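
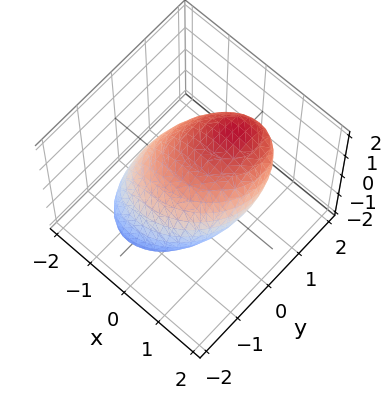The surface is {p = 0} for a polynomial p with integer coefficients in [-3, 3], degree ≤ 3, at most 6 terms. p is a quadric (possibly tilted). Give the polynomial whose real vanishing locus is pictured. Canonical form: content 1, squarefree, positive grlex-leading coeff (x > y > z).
First, degree: a generic line meets the surface in up to 2 points, so deg p = 2.
Next, checking where it meets the axes: among the integer gridlines, it crosses the z-axis at z ∈ {-1, 1}.
Finally, solving for integer coefficients yields p as stated.

2*x^2 - x*y + 2*y^2 - 3*y*z + 3*z^2 - 3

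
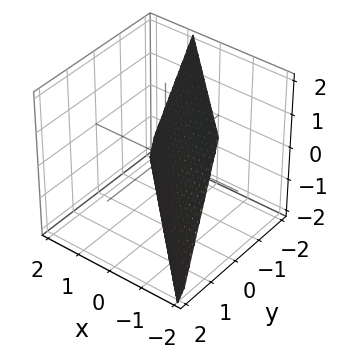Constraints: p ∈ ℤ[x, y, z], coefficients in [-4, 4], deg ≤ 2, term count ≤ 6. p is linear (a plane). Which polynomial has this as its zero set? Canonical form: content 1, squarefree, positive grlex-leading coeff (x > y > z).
3*x + 3*y + z + 2

First, deg p = 1.
Next, from the axis intercepts and sections: it crosses the z-axis at the gridline z = -2.
Finally, assembling these constraints gives the stated polynomial.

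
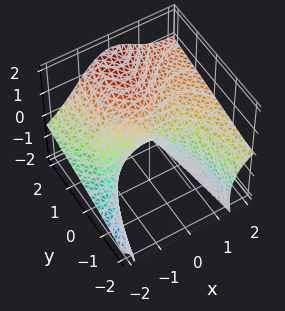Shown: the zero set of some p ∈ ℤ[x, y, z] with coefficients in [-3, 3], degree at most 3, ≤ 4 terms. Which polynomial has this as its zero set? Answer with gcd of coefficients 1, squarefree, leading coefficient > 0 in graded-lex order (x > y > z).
(a) deg p = 3.
(b) Checking where it meets the axes: one z-axis crossing is at z = 0; one y-axis crossing is at y = 0.
(c) Fitting integer coefficients to these (and the overall shape) gives p.

x^3 - 3*x^2*z - 2*z^2 + 3*y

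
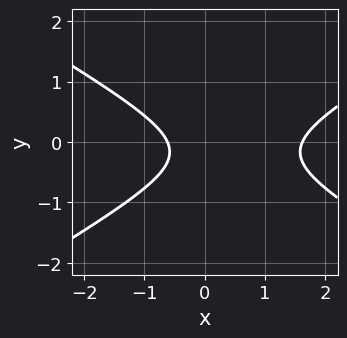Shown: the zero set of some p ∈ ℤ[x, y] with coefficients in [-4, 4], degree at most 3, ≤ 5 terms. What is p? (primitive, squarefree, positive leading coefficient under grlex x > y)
The degree is 2 — no degree-1 curve has this shape.
From the visible intercepts: no y-intercept at any integer in the box.
Solving for integer coefficients yields p as stated.

x^2 - 3*y^2 - x - y - 1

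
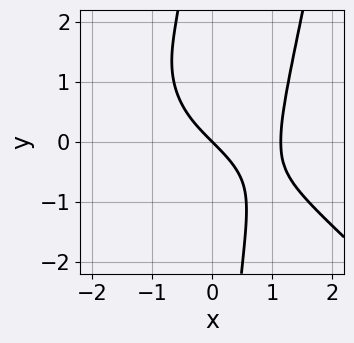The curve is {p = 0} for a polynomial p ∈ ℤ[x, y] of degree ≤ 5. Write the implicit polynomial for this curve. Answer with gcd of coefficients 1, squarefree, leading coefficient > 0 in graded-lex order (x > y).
First, degree: no degree-3 curve has this shape, so deg p = 4.
Then, checking where it meets the axes: it crosses the y-axis at the gridline y = 0; one x-axis crossing is at x = 0.
Finally, together with the visible shape, these determine p as stated.

2*x^4 + 2*x^3*y - 2*x*y^2 - 3*x - 3*y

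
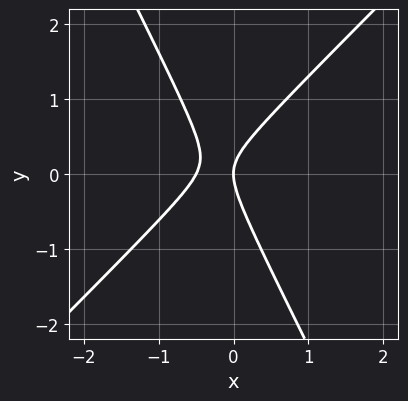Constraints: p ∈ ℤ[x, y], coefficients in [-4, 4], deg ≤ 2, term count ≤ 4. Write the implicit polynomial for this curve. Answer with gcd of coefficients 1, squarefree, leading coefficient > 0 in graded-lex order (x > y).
2*x^2 - x*y - y^2 + x

1. Degree: no degree-1 curve has this shape, so deg p = 2.
2. Checking where it meets the axes: one x-axis crossing is at x = 0; one y-axis crossing is at y = 0.
3. Putting this together gives p.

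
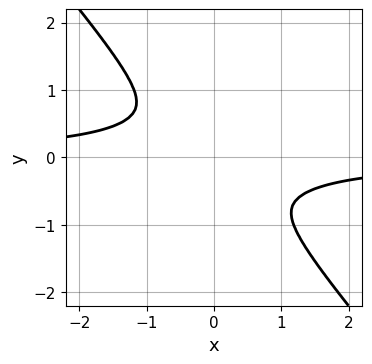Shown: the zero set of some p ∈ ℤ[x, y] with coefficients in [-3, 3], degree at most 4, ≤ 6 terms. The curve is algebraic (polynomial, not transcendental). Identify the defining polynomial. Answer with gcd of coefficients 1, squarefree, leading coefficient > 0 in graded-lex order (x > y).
First, degree: a generic line meets the curve in up to 4 points, so deg p = 4.
Finally, matching integer coefficients to the picture gives p.

3*x^3*y - x*y^3 + y^4 + 2*x^2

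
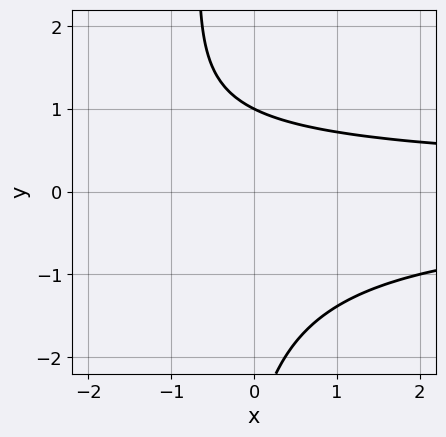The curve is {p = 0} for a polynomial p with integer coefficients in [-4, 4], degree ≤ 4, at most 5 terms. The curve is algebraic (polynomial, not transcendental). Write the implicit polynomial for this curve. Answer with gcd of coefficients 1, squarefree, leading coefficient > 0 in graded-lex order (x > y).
2*x*y^2 + y^2 + 2*y - 3

(a) The degree is 3 — the shape is more complex than any degree-2 curve.
(b) From the visible intercepts: it misses every integer gridline on the x-axis; it meets the y-axis at y = 1 (among the integer gridlines).
(c) Together with the visible shape, these determine p as stated.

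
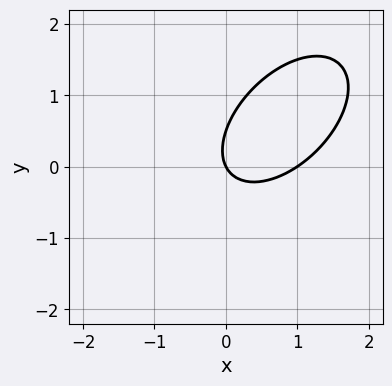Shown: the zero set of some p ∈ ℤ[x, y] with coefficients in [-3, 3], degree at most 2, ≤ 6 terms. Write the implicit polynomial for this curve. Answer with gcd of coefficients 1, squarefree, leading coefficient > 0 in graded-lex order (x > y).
2*x^2 - 2*x*y + 2*y^2 - 2*x - y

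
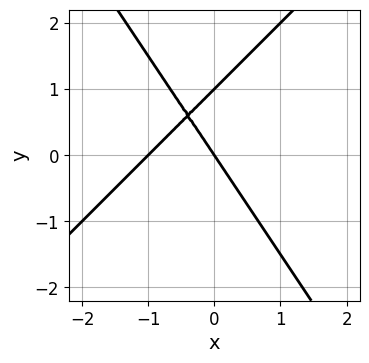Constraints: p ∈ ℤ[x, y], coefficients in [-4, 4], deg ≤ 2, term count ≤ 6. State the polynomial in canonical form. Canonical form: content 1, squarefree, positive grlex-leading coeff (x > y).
3*x^2 - x*y - 2*y^2 + 3*x + 2*y

deg p = 2. The shape is more complex than any degree-1 curve.
Checking where it meets the axes: among the integer gridlines, it crosses the x-axis at x ∈ {-1, 0}; among the integer gridlines, it crosses the y-axis at y ∈ {0, 1}.
Solving for integer coefficients yields p as stated.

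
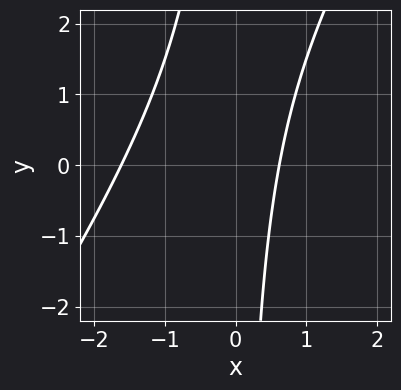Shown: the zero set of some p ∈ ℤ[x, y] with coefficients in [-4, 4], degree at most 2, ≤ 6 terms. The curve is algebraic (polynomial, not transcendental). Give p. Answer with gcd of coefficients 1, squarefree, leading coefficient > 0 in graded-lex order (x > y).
3*x^2 - 2*x*y + 3*x - 3

1. deg p = 2. A generic line meets the curve in up to 2 points.
2. Checking where it meets the axes: the curve avoids every integer y-axis point in the box.
3. Together with the visible shape, these determine p as stated.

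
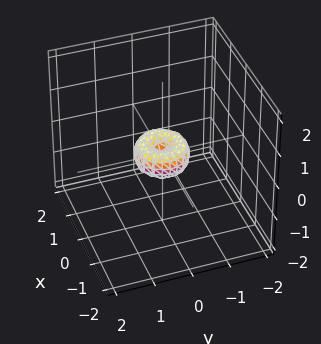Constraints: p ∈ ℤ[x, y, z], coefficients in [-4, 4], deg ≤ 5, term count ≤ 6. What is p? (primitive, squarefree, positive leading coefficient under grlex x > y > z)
(a) deg p = 4. The shape is more complex than any degree-3 surface.
(b) Symmetry: the z-axis is an axis of rotation, so x and y enter only as x² + y².
(c) Reading off the gridlines: it meets the x-axis at x = 0 (among the integer gridlines); one z-axis crossing is at z = 0.
(d) Putting this together gives p.

2*x^4 + 4*x^2*y^2 + 2*y^4 - x^2 - y^2 + z^2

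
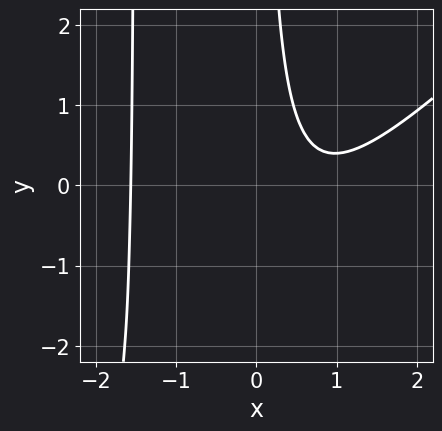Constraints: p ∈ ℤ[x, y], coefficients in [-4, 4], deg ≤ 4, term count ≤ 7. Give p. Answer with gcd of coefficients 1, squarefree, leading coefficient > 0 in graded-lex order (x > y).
1. Degree: the shape is more complex than any degree-2 curve, so deg p = 3.
2. Reading off the gridlines: no y-intercept at any integer in the box.
3. Together with the visible shape, these determine p as stated.

2*x^3 - 2*x^2*y - 3*x*y - 3*x + 3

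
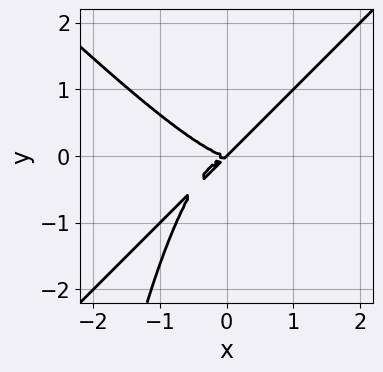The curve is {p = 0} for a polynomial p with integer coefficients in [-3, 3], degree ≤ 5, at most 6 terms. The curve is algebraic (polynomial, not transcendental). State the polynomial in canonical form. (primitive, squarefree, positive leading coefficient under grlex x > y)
x^4 - x^2*y^2 + x*y^2 - y^3

(a) The degree is 4 — the shape is more complex than any degree-3 curve.
(b) Against the integer gridlines: it crosses the y-axis at the gridline y = 0; it crosses the x-axis at the gridline x = 0.
(c) Matching integer coefficients to the picture gives p.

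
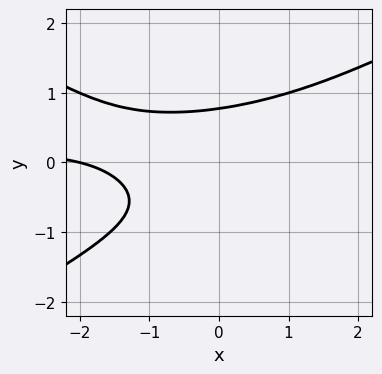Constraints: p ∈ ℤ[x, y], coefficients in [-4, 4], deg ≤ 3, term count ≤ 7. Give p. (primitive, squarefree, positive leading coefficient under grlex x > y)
x^2*y - 3*y^3 - y^2 + x + 2

1. deg p = 3.
2. From the axis intercepts and sections: it crosses the x-axis at the gridline x = -2.
3. Solving for integer coefficients yields p as stated.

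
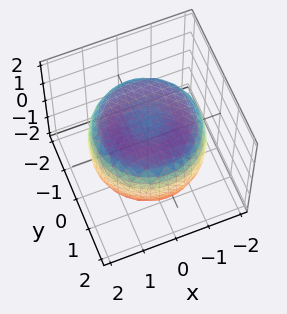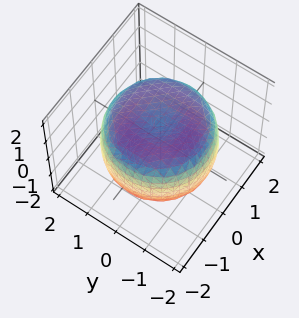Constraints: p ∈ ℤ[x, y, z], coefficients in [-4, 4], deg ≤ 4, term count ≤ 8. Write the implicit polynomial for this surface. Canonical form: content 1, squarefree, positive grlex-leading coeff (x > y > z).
x^4 + 2*x^2*y^2 + y^4 - 2*x^2 - 2*y^2 + 2*z^2 - 2

deg p = 4. A generic line meets the surface in up to 4 points.
Symmetries: every cross-section ⟂ z is a circle, so x, y appear only via x² + y².
Checking where it meets the axes: a circular section at z = -1 has radius between 1 and 2; the z-axis gridline crossings are at z ∈ {-1, 1}.
Together with the visible shape, these determine p as stated.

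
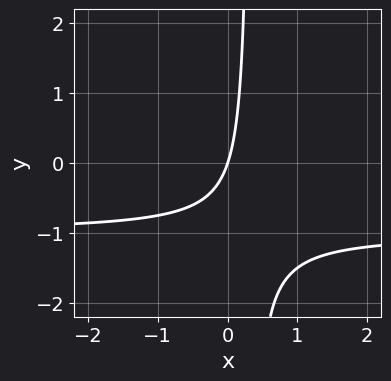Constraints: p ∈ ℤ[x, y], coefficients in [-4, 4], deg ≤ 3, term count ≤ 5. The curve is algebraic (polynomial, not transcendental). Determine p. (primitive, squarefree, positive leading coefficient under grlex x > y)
deg p = 2. No degree-1 curve has this shape.
Observable constraints: one y-axis crossing is at y = 0; it crosses the x-axis at the gridline x = 0.
Putting this together gives p.

3*x*y + 3*x - y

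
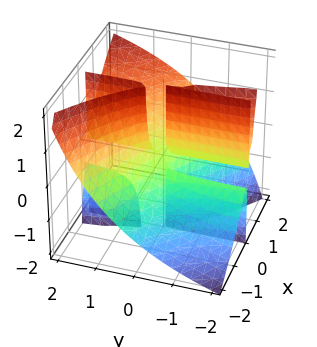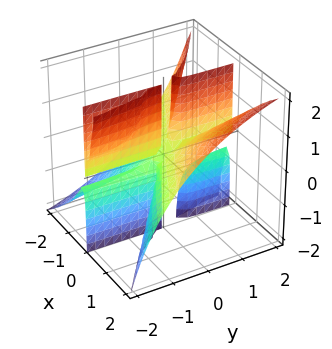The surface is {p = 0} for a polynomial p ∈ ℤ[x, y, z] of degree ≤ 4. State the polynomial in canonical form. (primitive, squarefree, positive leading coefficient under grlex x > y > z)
x^3 + 2*x^2*y - 2*x^2*z - x*y*z

I count 3 distinct pieces.
deg p = 3.
Observable constraints: the visible z-axis segment lies entirely on the surface; it meets the x-axis at x = 0 (among the integer gridlines); the visible y-axis segment lies entirely on the surface.
Fitting integer coefficients to these (and the overall shape) gives p.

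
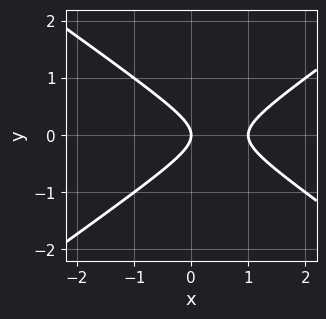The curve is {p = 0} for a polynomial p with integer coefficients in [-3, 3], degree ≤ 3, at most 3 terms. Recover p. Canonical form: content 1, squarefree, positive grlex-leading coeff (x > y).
deg p = 2. A generic line meets the curve in up to 2 points.
Symmetries: the y ↦ −y reflection is a symmetry, so y appears only in even powers.
Checking where it meets the axes: it crosses the y-axis at the gridline y = 0; among the integer gridlines, it crosses the x-axis at x ∈ {0, 1}.
These observations pin down the coefficients.

x^2 - 2*y^2 - x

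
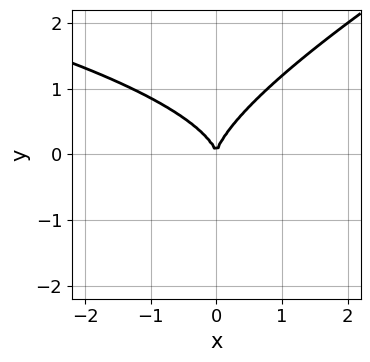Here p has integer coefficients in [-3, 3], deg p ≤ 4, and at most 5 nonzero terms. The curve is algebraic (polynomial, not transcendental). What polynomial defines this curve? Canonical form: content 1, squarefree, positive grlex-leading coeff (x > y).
x*y^2 - 2*y^3 + 2*x^2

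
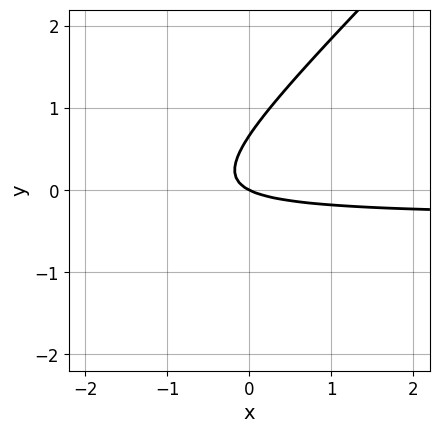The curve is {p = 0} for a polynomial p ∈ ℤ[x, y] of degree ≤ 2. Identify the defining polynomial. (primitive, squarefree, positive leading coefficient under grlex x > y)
3*x*y - 3*y^2 + x + 2*y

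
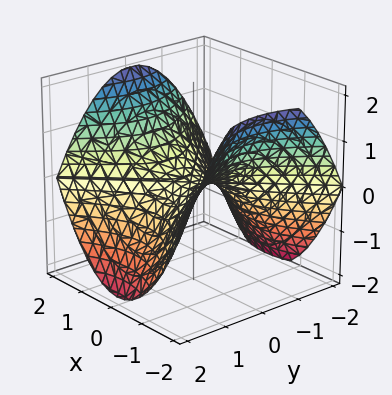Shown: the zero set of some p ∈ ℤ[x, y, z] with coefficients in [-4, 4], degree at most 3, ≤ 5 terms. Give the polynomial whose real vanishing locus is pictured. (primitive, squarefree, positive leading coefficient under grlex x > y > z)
First, the degree is 2 — a saddle surface; a quadric.
Next, symmetries: the x ↦ −x reflection is a symmetry, so x appears only in even powers; it's symmetric under y → −y, forcing even powers of y.
Next, from the axis intercepts and sections: one y-axis crossing is at y = 0; it meets the x-axis at x = 0 (among the integer gridlines); one z-axis crossing is at z = 0.
Finally, solving for integer coefficients yields p as stated.

x^2 - y^2 - 2*z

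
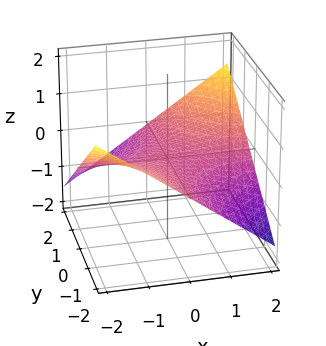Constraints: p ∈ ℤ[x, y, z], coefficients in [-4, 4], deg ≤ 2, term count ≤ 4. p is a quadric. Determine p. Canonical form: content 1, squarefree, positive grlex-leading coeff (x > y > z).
(a) The degree is 2 — a saddle surface; a quadric.
(b) Observable constraints: every point of the y-axis in the box is on the surface; the visible x-axis segment lies entirely on the surface; it meets the z-axis at z = 0 (among the integer gridlines).
(c) The integer polynomial consistent with all of this is the stated p.

x*y - 3*z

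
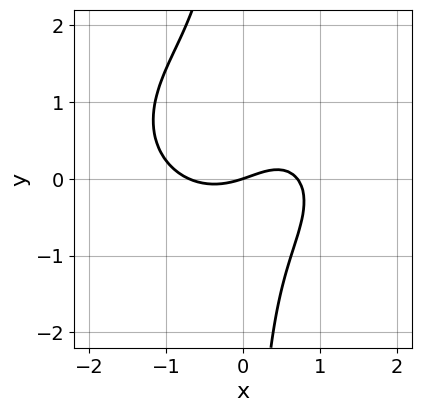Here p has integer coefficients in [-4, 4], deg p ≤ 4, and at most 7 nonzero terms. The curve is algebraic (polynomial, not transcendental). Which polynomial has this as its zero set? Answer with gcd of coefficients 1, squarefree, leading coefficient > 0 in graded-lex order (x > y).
The degree is 3 — the shape is more complex than any degree-2 curve.
Against the integer gridlines: it meets the x-axis at x = 0 (among the integer gridlines); it crosses the y-axis at the gridline y = 0.
The integer polynomial consistent with all of this is the stated p.

2*x^3 + 3*x*y^2 - 2*x*y - x + 3*y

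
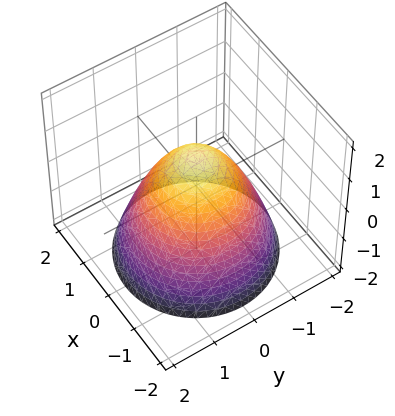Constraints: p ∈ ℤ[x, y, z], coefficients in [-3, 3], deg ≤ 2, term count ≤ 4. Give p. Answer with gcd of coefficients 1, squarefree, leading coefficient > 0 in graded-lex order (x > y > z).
First, degree: a generic line meets the surface in up to 2 points, so deg p = 2.
Next, symmetry: the surface is invariant under rotation about z: p = q(x² + y², z).
Then, observable constraints: one z-axis crossing is at z = 1; among the integer gridlines, it crosses the x-axis at x ∈ {-1, 1}; among the integer gridlines, it crosses the y-axis at y ∈ {-1, 1}.
Finally, the integer polynomial consistent with all of this is the stated p.

x^2 + y^2 + z - 1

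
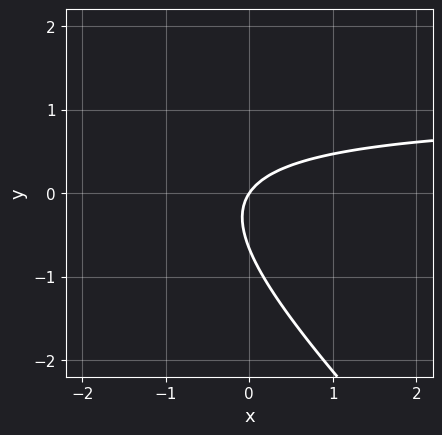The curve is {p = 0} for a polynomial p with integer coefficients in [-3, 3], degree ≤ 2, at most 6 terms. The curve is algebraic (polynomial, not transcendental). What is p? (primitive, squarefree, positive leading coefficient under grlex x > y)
First, deg p = 2.
Next, from the axis intercepts and sections: it meets the y-axis at y = 0 (among the integer gridlines); one x-axis crossing is at x = 0.
Finally, the integer polynomial consistent with all of this is the stated p.

3*x*y + 3*y^2 - 3*x + 2*y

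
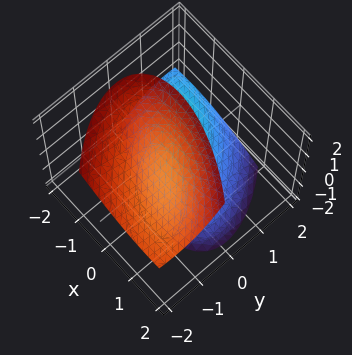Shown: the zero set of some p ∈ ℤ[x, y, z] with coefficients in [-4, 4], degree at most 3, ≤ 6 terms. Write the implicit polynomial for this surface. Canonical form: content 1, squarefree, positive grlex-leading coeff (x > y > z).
(a) The picture has 2 separate pieces. They look like related sheets of one shape, so recover p as a whole.
(b) Degree: a generic line meets the surface in up to 2 points, so deg p = 2.
(c) From the axis intercepts and sections: no y-intercept at any integer in the box; the surface avoids every integer x-axis point in the box.
(d) Fitting integer coefficients to these (and the overall shape) gives p.

2*x^2 + 3*x*y + 3*y^2 + 3*y*z - 2*z^2 + 3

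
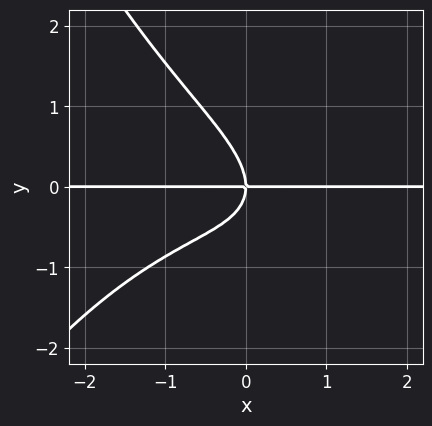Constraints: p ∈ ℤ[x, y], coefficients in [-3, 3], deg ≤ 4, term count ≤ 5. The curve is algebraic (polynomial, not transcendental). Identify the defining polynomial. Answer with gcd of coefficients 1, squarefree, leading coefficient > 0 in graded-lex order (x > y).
Degree: the shape is more complex than any degree-3 curve, so deg p = 4.
From the axis intercepts and sections: every point of the x-axis in the box is on the curve; one y-axis crossing is at y = 0.
Solving for integer coefficients yields p as stated.

x^3*y + 2*x*y^2 + 3*y^3 + 3*x*y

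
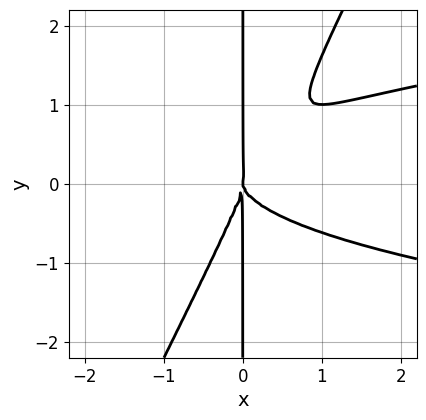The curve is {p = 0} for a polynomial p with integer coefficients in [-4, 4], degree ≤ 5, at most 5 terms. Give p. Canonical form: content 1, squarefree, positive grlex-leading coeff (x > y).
First, deg p = 4.
Then, reading off the gridlines: the visible y-axis segment lies entirely on the curve; one x-axis crossing is at x = 0.
Finally, assembling these constraints gives the stated polynomial.

2*x^2*y^2 - x*y^3 - x^3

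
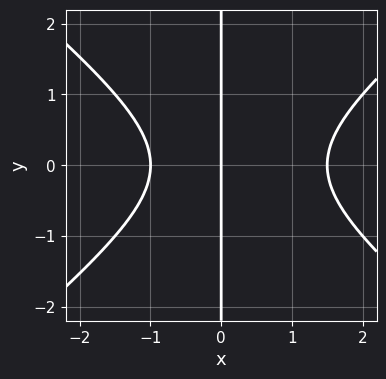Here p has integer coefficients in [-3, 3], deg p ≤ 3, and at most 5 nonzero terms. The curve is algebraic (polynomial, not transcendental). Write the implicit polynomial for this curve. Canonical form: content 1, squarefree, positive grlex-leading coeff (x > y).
(a) The degree is 3 — a generic line meets the curve in up to 3 points.
(b) Symmetries: it's symmetric under y → −y, forcing even powers of y.
(c) Against the integer gridlines: the x-axis gridline crossings are at x ∈ {-1, 0}; every point of the y-axis in the box is on the curve.
(d) Fitting integer coefficients to these (and the overall shape) gives p.

2*x^3 - 3*x*y^2 - x^2 - 3*x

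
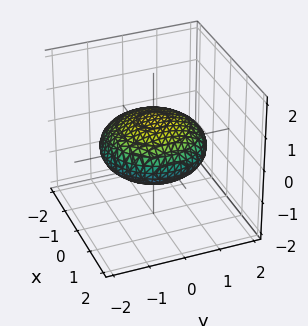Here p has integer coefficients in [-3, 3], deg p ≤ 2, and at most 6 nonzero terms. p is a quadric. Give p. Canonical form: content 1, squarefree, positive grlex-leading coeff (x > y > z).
x^2 + y^2 + 3*z^2 - 2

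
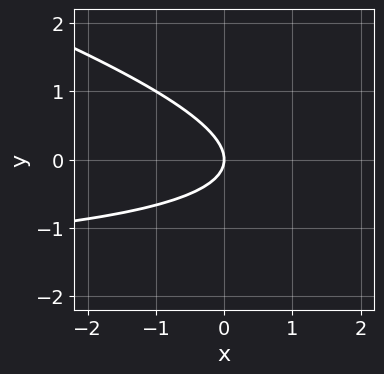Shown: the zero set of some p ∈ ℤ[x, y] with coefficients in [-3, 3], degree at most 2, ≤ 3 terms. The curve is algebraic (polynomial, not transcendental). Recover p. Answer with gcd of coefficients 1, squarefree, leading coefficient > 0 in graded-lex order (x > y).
x*y + 3*y^2 + 2*x

First, degree: a generic line meets the curve in up to 2 points, so deg p = 2.
Then, from the axis intercepts and sections: it meets the y-axis at y = 0 (among the integer gridlines); it meets the x-axis at x = 0 (among the integer gridlines).
Finally, fitting integer coefficients to these (and the overall shape) gives p.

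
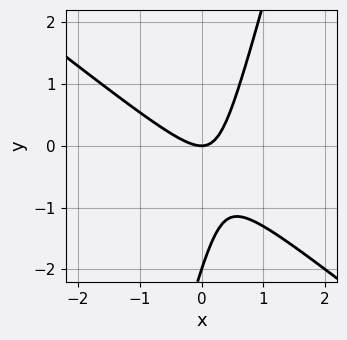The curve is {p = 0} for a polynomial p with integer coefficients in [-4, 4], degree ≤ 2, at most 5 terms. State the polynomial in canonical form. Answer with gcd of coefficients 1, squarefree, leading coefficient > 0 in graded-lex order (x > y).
3*x^2 + 3*x*y - y^2 - 2*y

First, deg p = 2. A generic line meets the curve in up to 2 points.
Then, reading off the gridlines: among the integer gridlines, it crosses the y-axis at y ∈ {-2, 0}; one x-axis crossing is at x = 0.
Finally, putting this together gives p.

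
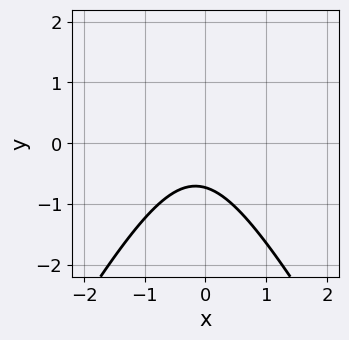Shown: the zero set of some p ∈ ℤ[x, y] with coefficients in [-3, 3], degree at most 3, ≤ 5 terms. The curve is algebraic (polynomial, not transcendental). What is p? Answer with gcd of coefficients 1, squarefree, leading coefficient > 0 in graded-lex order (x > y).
1. deg p = 2. The shape is more complex than any degree-1 curve.
2. Observable constraints: the curve avoids every integer x-axis point in the box.
3. Solving for integer coefficients yields p as stated.

3*x^2 - y^2 + x + 2*y + 2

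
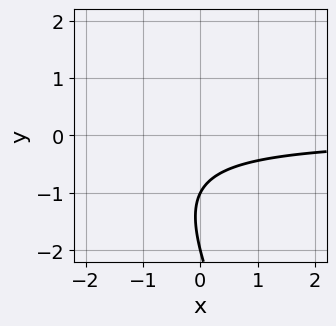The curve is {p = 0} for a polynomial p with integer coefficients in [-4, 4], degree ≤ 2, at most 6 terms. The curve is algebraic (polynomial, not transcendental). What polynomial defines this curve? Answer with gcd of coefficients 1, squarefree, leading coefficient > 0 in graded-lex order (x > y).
2*x*y + y^2 + 3*y + 2

(a) Degree: no degree-1 curve has this shape, so deg p = 2.
(b) Against the integer gridlines: among the integer gridlines, it crosses the y-axis at y ∈ {-2, -1}; no x-intercept at any integer in the box.
(c) Assembling these constraints gives the stated polynomial.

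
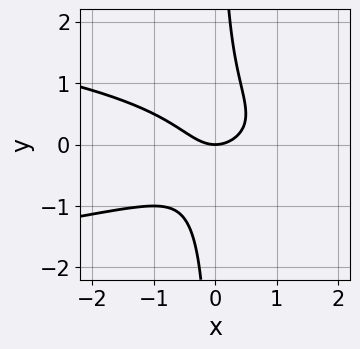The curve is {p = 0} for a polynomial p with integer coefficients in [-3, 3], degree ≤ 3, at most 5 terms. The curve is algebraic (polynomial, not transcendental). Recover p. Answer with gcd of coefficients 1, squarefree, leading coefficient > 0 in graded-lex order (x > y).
First, degree: a generic line meets the curve in up to 3 points, so deg p = 3.
Then, against the integer gridlines: it crosses the x-axis at the gridline x = 0; one y-axis crossing is at y = 0.
Finally, the integer polynomial consistent with all of this is the stated p.

2*x*y^2 + x^2 - y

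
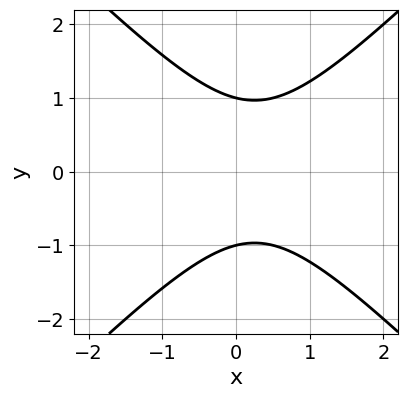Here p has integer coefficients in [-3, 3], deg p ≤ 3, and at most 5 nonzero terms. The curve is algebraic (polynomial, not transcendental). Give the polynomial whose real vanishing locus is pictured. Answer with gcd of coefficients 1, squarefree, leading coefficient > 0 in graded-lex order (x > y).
(a) The degree is 2 — a generic line meets the curve in up to 2 points.
(b) Symmetries: the y ↦ −y reflection is a symmetry, so y appears only in even powers.
(c) Checking where it meets the axes: the y-axis gridline crossings are at y ∈ {-1, 1}; it misses every integer gridline on the x-axis.
(d) Solving for integer coefficients yields p as stated.

2*x^2 - 2*y^2 - x + 2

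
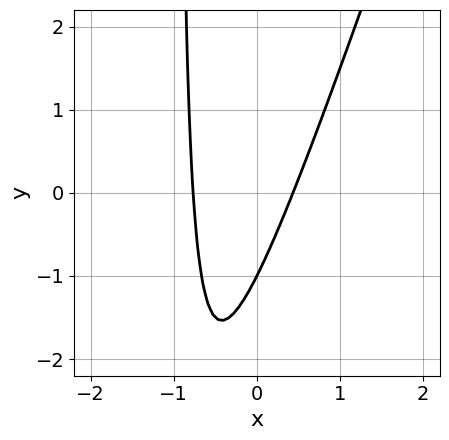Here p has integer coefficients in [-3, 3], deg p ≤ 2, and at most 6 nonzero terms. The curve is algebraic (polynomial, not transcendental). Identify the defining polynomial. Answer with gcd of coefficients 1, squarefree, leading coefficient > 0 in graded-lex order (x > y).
3*x^2 - x*y + x - y - 1

1. deg p = 2.
2. Observable constraints: it meets the y-axis at y = -1 (among the integer gridlines).
3. Solving for integer coefficients yields p as stated.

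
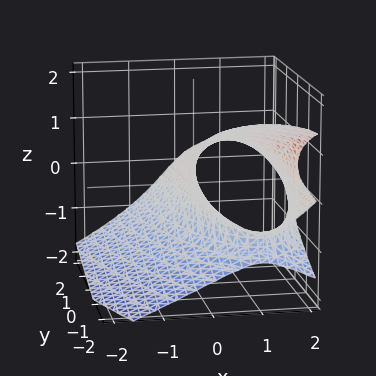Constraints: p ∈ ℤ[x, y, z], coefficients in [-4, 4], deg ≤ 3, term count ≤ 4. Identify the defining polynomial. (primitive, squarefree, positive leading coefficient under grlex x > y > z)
z^3 + x^2 + y*z - 2*x

(a) The degree is 3 — a generic line meets the surface in up to 3 points.
(b) From the axis intercepts and sections: among the integer gridlines, it crosses the x-axis at x ∈ {0, 2}; every point of the y-axis in the box is on the surface; one z-axis crossing is at z = 0.
(c) Assembling these constraints gives the stated polynomial.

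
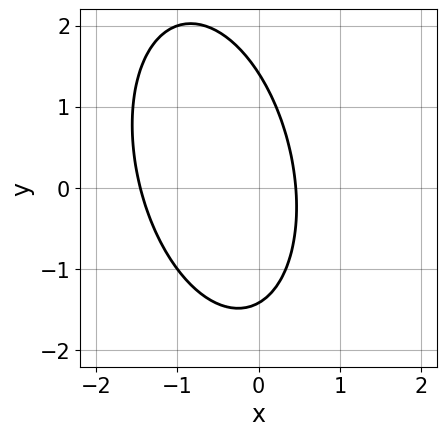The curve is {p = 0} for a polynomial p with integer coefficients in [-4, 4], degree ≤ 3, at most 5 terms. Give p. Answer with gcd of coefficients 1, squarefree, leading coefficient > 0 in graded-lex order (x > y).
The degree is 2 — a generic line meets the curve in up to 2 points.
The integer polynomial consistent with all of this is the stated p.

3*x^2 + x*y + y^2 + 3*x - 2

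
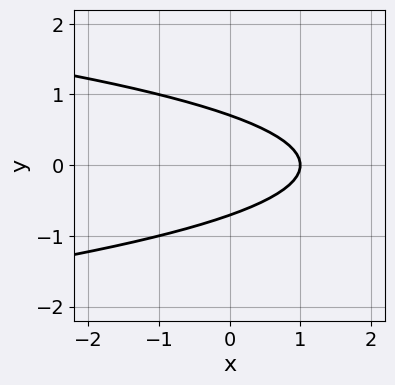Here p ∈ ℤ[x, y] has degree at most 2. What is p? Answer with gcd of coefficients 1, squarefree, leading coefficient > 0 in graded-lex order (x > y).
2*y^2 + x - 1

deg p = 2. No degree-1 curve has this shape.
Symmetries: mirror symmetry y ↦ −y ⇒ only even powers of y.
Observable constraints: one x-axis crossing is at x = 1.
Fitting integer coefficients to these (and the overall shape) gives p.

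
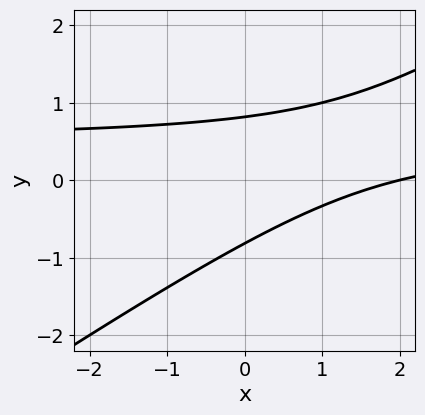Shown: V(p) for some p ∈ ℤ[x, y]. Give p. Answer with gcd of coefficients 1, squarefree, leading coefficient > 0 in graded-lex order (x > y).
2*x*y - 3*y^2 - x + 2

First, the degree is 2 — a generic line meets the curve in up to 2 points.
Then, from the visible intercepts: one x-axis crossing is at x = 2.
Finally, matching integer coefficients to the picture gives p.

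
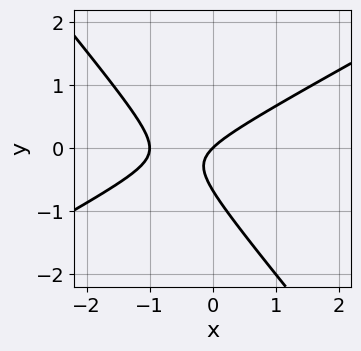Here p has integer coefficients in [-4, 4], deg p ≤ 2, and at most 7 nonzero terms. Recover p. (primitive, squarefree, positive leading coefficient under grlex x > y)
2*x^2 - 2*x*y - 3*y^2 + 2*x - 2*y

First, degree: a generic line meets the curve in up to 2 points, so deg p = 2.
Then, observable constraints: among the integer gridlines, it crosses the x-axis at x ∈ {-1, 0}; it crosses the y-axis at the gridline y = 0.
Finally, these observations pin down the coefficients.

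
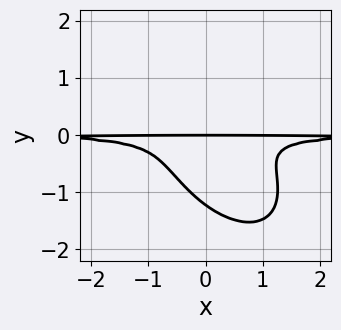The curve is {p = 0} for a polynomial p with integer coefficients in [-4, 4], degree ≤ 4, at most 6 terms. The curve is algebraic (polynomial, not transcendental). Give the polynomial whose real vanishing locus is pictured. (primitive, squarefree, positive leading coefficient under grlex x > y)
First, deg p = 4. A generic line meets the curve in up to 4 points.
Then, against the integer gridlines: every point of the x-axis in the box is on the curve; one y-axis crossing is at y = 0.
Finally, solving for integer coefficients yields p as stated.

3*x^2*y^2 + 3*x*y^3 + 3*y^4 + 3*y^3 + y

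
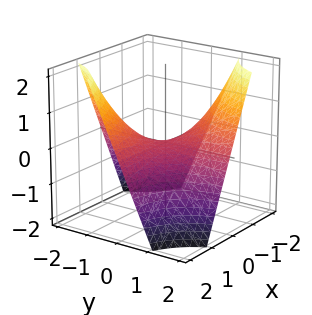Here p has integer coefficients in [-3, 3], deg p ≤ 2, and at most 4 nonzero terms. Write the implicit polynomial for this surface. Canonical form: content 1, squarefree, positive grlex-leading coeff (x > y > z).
(a) The degree is 2 — a hyperbolic paraboloid; a quadric.
(b) Reading off the gridlines: it meets the z-axis at z = 0 (among the integer gridlines); every point of the y-axis in the box is on the surface; the visible x-axis segment lies entirely on the surface.
(c) Matching integer coefficients to the picture gives p.

x*y + z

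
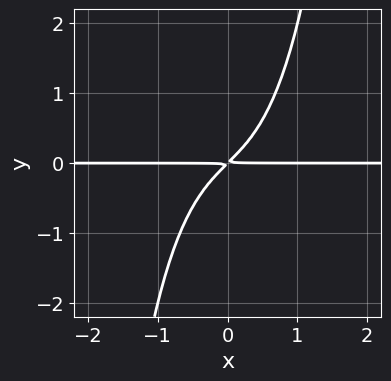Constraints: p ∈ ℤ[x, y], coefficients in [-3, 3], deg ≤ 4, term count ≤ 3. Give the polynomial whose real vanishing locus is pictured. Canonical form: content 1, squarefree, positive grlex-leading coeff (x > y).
The degree is 4 — no degree-3 curve has this shape.
Checking where it meets the axes: every point of the x-axis in the box is on the curve.
These observations pin down the coefficients.

x^3*y + x*y - y^2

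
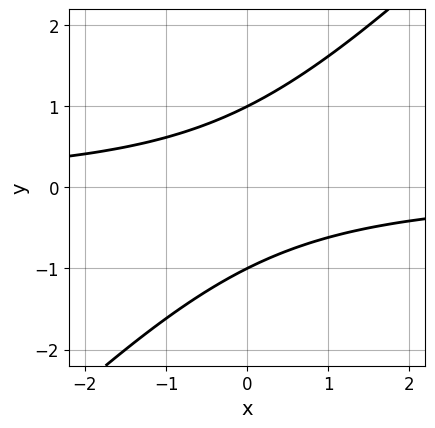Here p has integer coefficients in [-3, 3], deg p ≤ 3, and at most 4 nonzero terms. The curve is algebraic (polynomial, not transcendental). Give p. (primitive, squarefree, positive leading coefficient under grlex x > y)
x*y - y^2 + 1

The degree is 2 — no degree-1 curve has this shape.
Checking where it meets the axes: the y-axis gridline crossings are at y ∈ {-1, 1}; no x-intercept at any integer in the box.
Matching integer coefficients to the picture gives p.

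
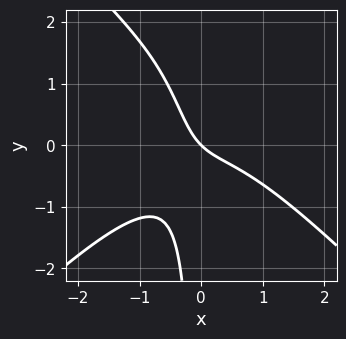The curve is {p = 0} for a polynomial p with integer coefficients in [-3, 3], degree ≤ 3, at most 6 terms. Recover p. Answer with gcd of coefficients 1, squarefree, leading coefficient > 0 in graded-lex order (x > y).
First, degree: the shape is more complex than any degree-2 curve, so deg p = 3.
Then, checking where it meets the axes: it meets the x-axis at x = 0 (among the integer gridlines); it crosses the y-axis at the gridline y = 0.
Finally, assembling these constraints gives the stated polynomial.

2*x^3 - 2*x*y^2 + 3*x*y + 2*x + 2*y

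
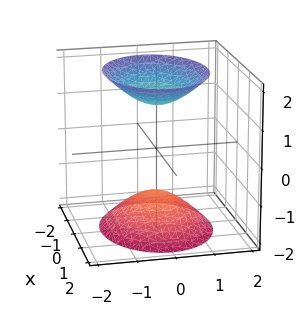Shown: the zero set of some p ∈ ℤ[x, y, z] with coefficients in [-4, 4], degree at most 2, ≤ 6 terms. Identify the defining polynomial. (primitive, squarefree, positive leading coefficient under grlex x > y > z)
There are 2 components. Treating them together as one polynomial.
The degree is 2 — two sheets facing apart; a quadric.
Symmetries: the x ↦ −x reflection is a symmetry, so x appears only in even powers; the z ↦ −z reflection is a symmetry, so z appears only in even powers; the y ↦ −y reflection is a symmetry, so y appears only in even powers.
Against the integer gridlines: the surface avoids every integer y-axis point in the box; it misses every integer gridline on the x-axis.
Solving for integer coefficients yields p as stated.

2*x^2 + 3*y^2 - 2*z^2 + 3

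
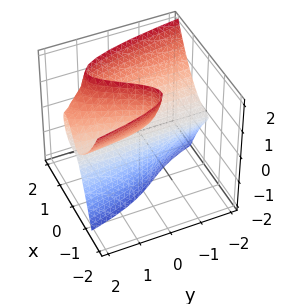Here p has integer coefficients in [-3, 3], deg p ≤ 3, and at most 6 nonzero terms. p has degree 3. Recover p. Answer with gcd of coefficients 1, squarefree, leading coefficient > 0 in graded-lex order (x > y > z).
1. deg p = 3. The shape is more complex than any degree-2 surface.
2. Checking where it meets the axes: every point of the y-axis in the box is on the surface; it meets the x-axis at x = 0 (among the integer gridlines); it meets the z-axis at z = 0 (among the integer gridlines).
3. Fitting integer coefficients to these (and the overall shape) gives p.

3*x^3 + y*z^2 - 3*x*z - z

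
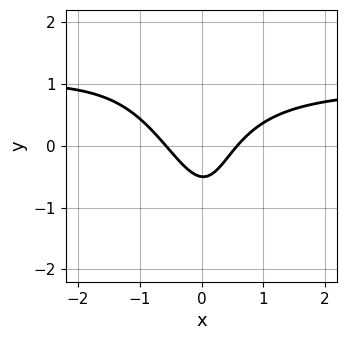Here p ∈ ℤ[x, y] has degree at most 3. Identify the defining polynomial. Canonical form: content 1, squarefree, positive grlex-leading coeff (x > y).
1. The degree is 3 — a generic line meets the curve in up to 3 points.
2. The integer polynomial consistent with all of this is the stated p.

3*x^2*y + x*y^2 - 3*x^2 + 2*y + 1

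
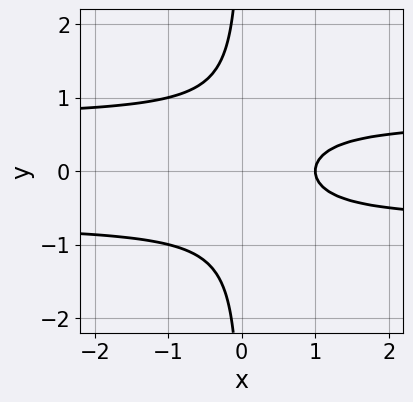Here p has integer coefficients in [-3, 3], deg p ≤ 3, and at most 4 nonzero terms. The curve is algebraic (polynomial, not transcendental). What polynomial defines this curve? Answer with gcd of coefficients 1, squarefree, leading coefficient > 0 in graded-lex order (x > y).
2*x*y^2 - x + 1

1. The degree is 3 — the shape is more complex than any degree-2 curve.
2. Symmetries: the y ↦ −y reflection is a symmetry, so y appears only in even powers.
3. Checking where it meets the axes: one x-axis crossing is at x = 1; no y-intercept at any integer in the box.
4. Fitting integer coefficients to these (and the overall shape) gives p.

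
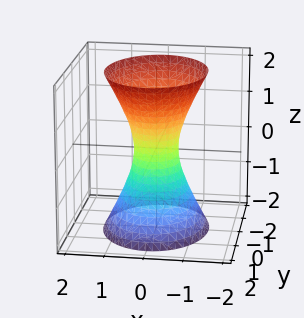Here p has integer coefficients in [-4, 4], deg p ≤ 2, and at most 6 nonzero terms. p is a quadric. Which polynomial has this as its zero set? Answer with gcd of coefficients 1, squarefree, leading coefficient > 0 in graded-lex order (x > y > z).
3*x^2 + 2*y^2 - z^2 - 1

(a) Degree: an hourglass — one-sheet hyperboloid; a quadric, so deg p = 2.
(b) Symmetries: mirror symmetry z ↦ −z ⇒ only even powers of z; it's symmetric under x → −x, forcing even powers of x; the y ↦ −y reflection is a symmetry, so y appears only in even powers.
(c) From the visible intercepts: it misses every integer gridline on the z-axis.
(d) Matching integer coefficients to the picture gives p.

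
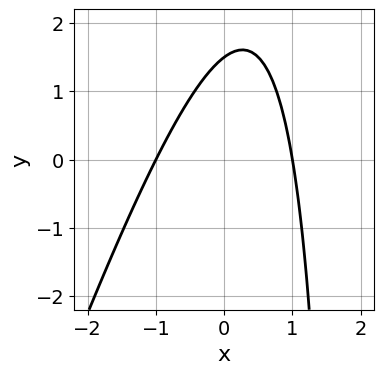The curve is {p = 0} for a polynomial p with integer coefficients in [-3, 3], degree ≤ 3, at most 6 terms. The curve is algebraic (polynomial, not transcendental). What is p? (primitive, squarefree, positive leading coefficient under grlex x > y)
3*x^2 - x*y + 2*y - 3

(a) deg p = 2. No degree-1 curve has this shape.
(b) Observable constraints: the x-axis gridline crossings are at x ∈ {-1, 1}.
(c) Together with the visible shape, these determine p as stated.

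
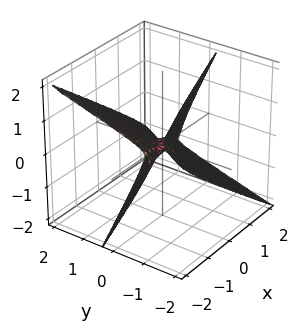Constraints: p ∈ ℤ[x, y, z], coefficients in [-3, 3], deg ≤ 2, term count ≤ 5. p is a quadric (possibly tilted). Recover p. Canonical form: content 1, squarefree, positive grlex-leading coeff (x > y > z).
First, degree: the shape is more complex than any degree-1 surface, so deg p = 2.
Next, observable constraints: it crosses the x-axis at the gridline x = 0; it meets the y-axis at y = 0 (among the integer gridlines); one z-axis crossing is at z = 0.
Finally, these observations pin down the coefficients.

x^2 - 3*x*y + y^2 - 3*y*z - 2*z^2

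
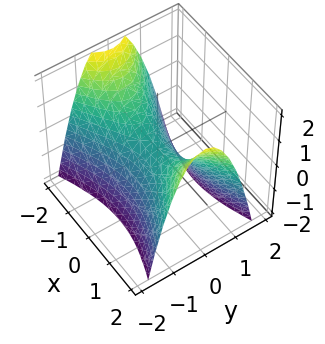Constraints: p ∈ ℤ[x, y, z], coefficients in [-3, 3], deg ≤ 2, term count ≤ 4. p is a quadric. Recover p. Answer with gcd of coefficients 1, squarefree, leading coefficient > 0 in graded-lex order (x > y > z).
x^2 - 3*y^2 - 2*z

First, deg p = 2. A saddle surface; a quadric.
Next, symmetries: mirror symmetry x ↦ −x ⇒ only even powers of x; it's symmetric under y → −y, forcing even powers of y.
Then, from the visible intercepts: it meets the x-axis at x = 0 (among the integer gridlines); it crosses the z-axis at the gridline z = 0; it meets the y-axis at y = 0 (among the integer gridlines).
Finally, the integer polynomial consistent with all of this is the stated p.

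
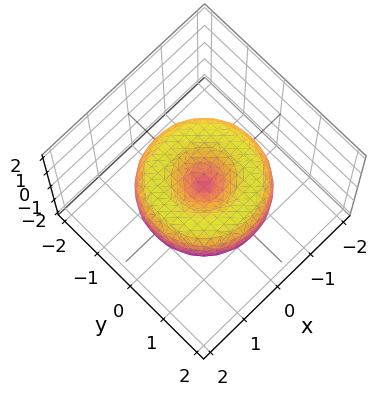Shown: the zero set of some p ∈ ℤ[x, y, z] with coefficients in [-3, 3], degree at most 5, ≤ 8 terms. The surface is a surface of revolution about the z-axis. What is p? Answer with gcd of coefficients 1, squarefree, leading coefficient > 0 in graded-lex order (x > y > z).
Degree: no degree-3 surface has this shape, so deg p = 4.
Symmetry: every cross-section ⟂ z is a circle, so x, y appear only via x² + y².
Observable constraints: a circular section at z = 0 has radius between 1 and 2; it crosses the x-axis at the gridline x = 0.
Fitting integer coefficients to these (and the overall shape) gives p.

x^4 + 2*x^2*y^2 + y^4 - 2*x^2 - 2*y^2 + 2*z^2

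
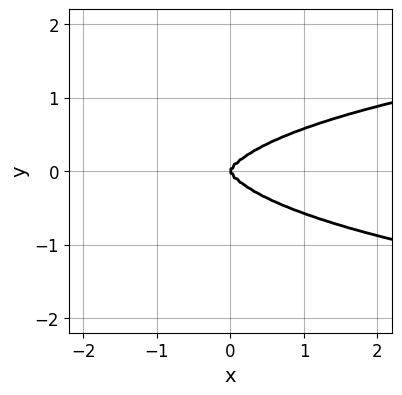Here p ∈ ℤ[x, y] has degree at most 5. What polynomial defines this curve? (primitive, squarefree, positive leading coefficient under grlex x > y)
First, the degree is 4 — the shape is more complex than any degree-3 curve.
Next, symmetries: it's symmetric under y → −y, forcing even powers of y.
Next, checking where it meets the axes: it crosses the x-axis at the gridline x = 0; it crosses the y-axis at the gridline y = 0.
Finally, matching integer coefficients to the picture gives p.

2*x^2*y^2 + 3*y^4 - x^3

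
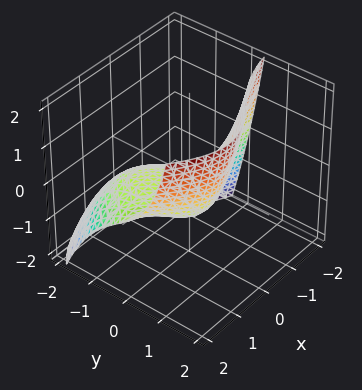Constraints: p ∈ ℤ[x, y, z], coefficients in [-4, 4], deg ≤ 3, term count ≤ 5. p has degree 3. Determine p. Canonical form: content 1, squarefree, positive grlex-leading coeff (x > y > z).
(a) Degree: no degree-2 surface has this shape, so deg p = 3.
(b) Observable constraints: it meets the y-axis at y = 0 (among the integer gridlines); it crosses the z-axis at the gridline z = 0; every point of the x-axis in the box is on the surface.
(c) The integer polynomial consistent with all of this is the stated p.

2*x^2*y + y^3 - 3*x*y + y*z - 3*z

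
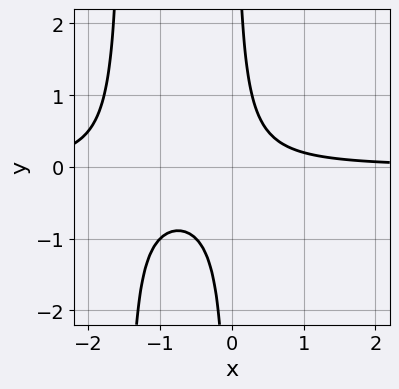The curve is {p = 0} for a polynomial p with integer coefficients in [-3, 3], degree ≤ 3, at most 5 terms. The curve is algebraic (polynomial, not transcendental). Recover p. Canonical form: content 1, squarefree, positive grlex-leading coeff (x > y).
deg p = 3.
Reading off the gridlines: the curve avoids every integer x-axis point in the box; it misses every integer gridline on the y-axis.
Putting this together gives p.

2*x^2*y + 3*x*y - 1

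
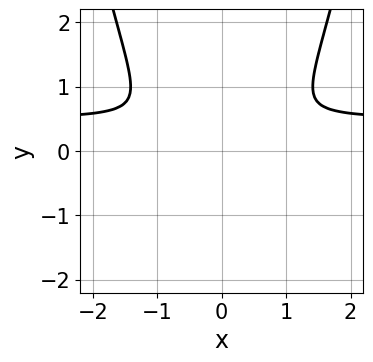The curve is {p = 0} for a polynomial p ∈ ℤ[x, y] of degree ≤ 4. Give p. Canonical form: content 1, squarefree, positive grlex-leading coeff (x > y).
2*x^2*y - x^2 - 2*y^2

First, deg p = 3. No degree-2 curve has this shape.
Next, symmetries: mirror symmetry x ↦ −x ⇒ only even powers of x.
Finally, matching integer coefficients to the picture gives p.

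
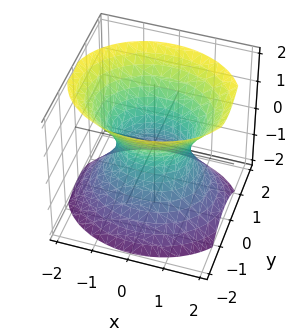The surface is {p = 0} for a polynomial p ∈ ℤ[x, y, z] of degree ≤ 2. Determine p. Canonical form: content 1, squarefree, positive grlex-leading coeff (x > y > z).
(a) Degree: an hourglass — one-sheet hyperboloid; a quadric, so deg p = 2.
(b) Symmetries: the y ↦ −y reflection is a symmetry, so y appears only in even powers; mirror symmetry x ↦ −x ⇒ only even powers of x; it's symmetric under z → −z, forcing even powers of z.
(c) Observable constraints: the surface avoids every integer z-axis point in the box; the x-axis gridline crossings are at x ∈ {-1, 1}.
(d) Solving for integer coefficients yields p as stated.

2*x^2 + 3*y^2 - 2*z^2 - 2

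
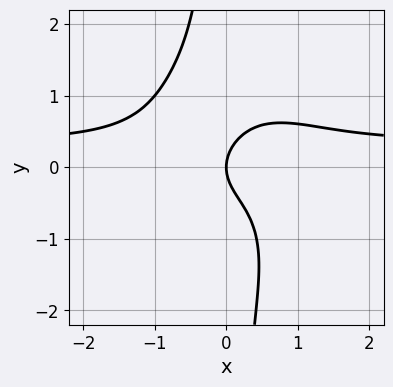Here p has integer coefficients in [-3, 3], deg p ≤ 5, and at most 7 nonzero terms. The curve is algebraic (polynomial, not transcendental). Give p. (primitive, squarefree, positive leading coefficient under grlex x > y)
1. Degree: a generic line meets the curve in up to 4 points, so deg p = 4.
2. From the axis intercepts and sections: it meets the x-axis at x = 0 (among the integer gridlines); it crosses the y-axis at the gridline y = 0.
3. Together with the visible shape, these determine p as stated.

3*x^3*y + 2*x*y^3 - x^3 + 2*y^2 - 2*x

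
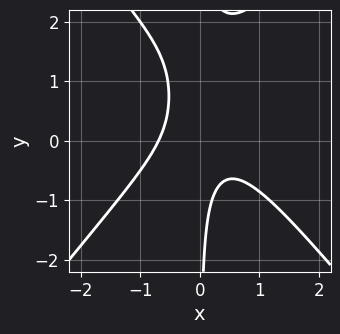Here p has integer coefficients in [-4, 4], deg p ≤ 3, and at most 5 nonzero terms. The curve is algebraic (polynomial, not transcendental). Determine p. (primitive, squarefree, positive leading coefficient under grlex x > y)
3*x^3 - 2*x*y^2 + 3*x*y + 1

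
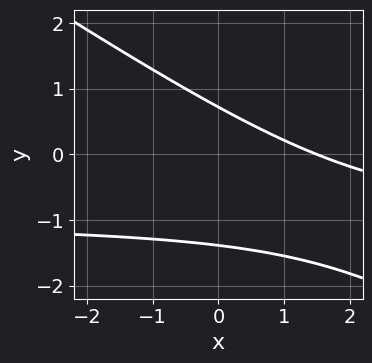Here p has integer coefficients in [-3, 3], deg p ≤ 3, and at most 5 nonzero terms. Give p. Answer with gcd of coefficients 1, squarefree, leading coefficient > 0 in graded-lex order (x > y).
(a) deg p = 2. No degree-1 curve has this shape.
(b) Putting this together gives p.

2*x*y + 3*y^2 + 2*x + 2*y - 3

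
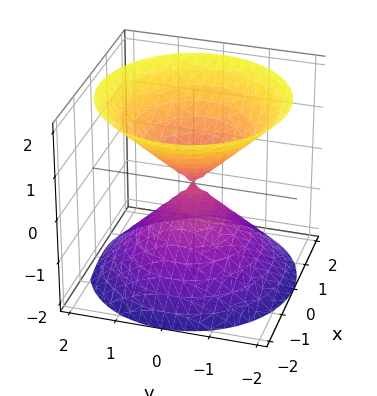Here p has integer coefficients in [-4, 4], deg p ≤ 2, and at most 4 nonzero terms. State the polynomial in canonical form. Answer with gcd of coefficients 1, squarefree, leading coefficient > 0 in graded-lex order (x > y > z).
There are 2 components. They look like related sheets of one shape, so recover p as a whole.
Degree: two nappes meeting at a single point; a quadric, so deg p = 2.
Symmetries: every cross-section ⟂ z is a circle, so x, y appear only via x² + y²; the z ↦ −z reflection is a symmetry, so z appears only in even powers.
From the visible intercepts: a circular section at z = 1 has radius exactly 1; one y-axis crossing is at y = 0; it crosses the x-axis at the gridline x = 0; it crosses the z-axis at the gridline z = 0.
Fitting integer coefficients to these (and the overall shape) gives p.

x^2 + y^2 - z^2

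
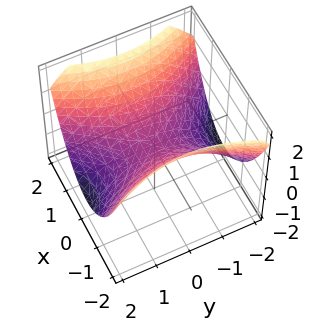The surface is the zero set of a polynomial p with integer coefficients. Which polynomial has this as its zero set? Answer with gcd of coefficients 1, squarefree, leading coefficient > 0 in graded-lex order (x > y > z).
2*x^2 - y^2 - 3*z

(a) Degree: a hyperbolic paraboloid; a quadric, so deg p = 2.
(b) Symmetries: the y ↦ −y reflection is a symmetry, so y appears only in even powers; it's symmetric under x → −x, forcing even powers of x.
(c) From the visible intercepts: it crosses the y-axis at the gridline y = 0; it meets the x-axis at x = 0 (among the integer gridlines); it meets the z-axis at z = 0 (among the integer gridlines).
(d) Together with the visible shape, these determine p as stated.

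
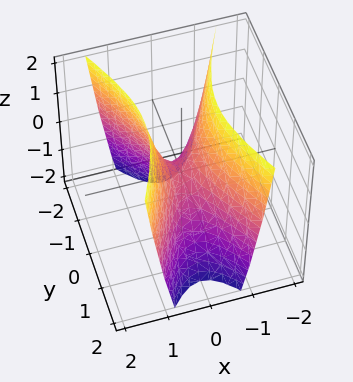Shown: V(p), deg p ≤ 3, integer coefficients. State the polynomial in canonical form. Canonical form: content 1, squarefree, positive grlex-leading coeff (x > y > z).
(a) The degree is 2 — a saddle surface; a quadric.
(b) Symmetries: the x ↦ −x reflection is a symmetry, so x appears only in even powers; the y ↦ −y reflection is a symmetry, so y appears only in even powers.
(c) From the visible intercepts: it meets the x-axis at x = 0 (among the integer gridlines); it meets the z-axis at z = 0 (among the integer gridlines); it crosses the y-axis at the gridline y = 0.
(d) Matching integer coefficients to the picture gives p.

3*x^2 - y^2 - z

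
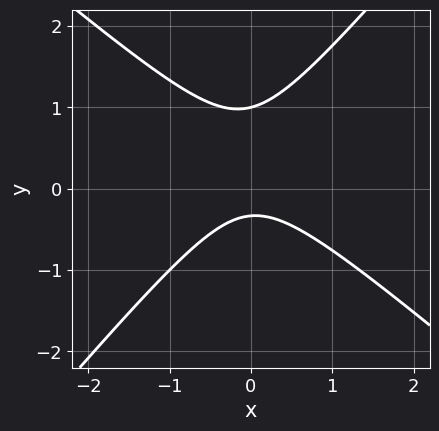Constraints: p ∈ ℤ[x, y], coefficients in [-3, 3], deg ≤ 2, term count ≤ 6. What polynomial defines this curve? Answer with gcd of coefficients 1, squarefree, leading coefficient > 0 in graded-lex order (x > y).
3*x^2 + x*y - 3*y^2 + 2*y + 1

Degree: a generic line meets the curve in up to 2 points, so deg p = 2.
From the axis intercepts and sections: it crosses the y-axis at the gridline y = 1; no x-intercept at any integer in the box.
Solving for integer coefficients yields p as stated.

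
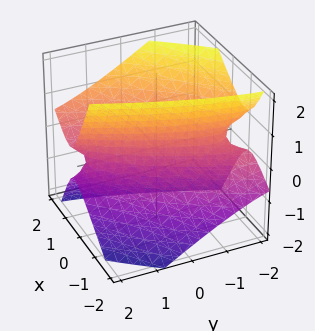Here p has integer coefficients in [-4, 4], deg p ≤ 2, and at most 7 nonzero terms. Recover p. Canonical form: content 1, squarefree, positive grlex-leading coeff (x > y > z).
3*x^2 - 3*x*y - 2*x*z + y^2 - 2*z^2 - 1

The degree is 2 — the shape is more complex than any degree-1 surface.
Reading off the gridlines: among the integer gridlines, it crosses the y-axis at y ∈ {-1, 1}; no z-intercept at any integer in the box.
Solving for integer coefficients yields p as stated.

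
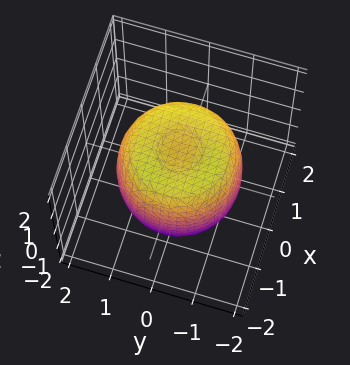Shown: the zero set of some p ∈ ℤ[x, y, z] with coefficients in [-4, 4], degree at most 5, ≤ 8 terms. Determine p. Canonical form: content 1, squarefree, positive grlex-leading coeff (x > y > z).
2*x^4 + 4*x^2*y^2 + 2*y^4 - 3*x^2 - 3*y^2 + 2*z^2 - 2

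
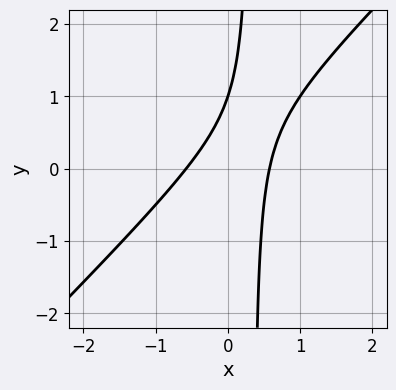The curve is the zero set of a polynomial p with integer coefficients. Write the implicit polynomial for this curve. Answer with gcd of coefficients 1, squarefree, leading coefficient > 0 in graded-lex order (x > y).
deg p = 2.
From the axis intercepts and sections: it crosses the y-axis at the gridline y = 1.
Fitting integer coefficients to these (and the overall shape) gives p.

3*x^2 - 3*x*y + y - 1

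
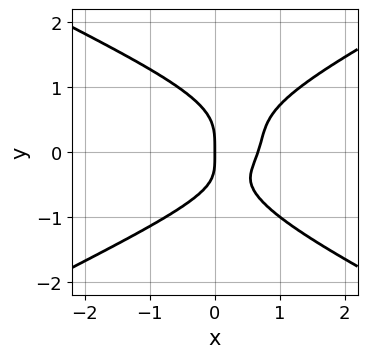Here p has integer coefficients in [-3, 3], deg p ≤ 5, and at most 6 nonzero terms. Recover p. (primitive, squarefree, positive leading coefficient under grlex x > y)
x^2*y^2 - 3*y^4 + 3*x^2 - x*y - 2*x

(a) deg p = 4.
(b) Observable constraints: one x-axis crossing is at x = 0; it crosses the y-axis at the gridline y = 0.
(c) Fitting integer coefficients to these (and the overall shape) gives p.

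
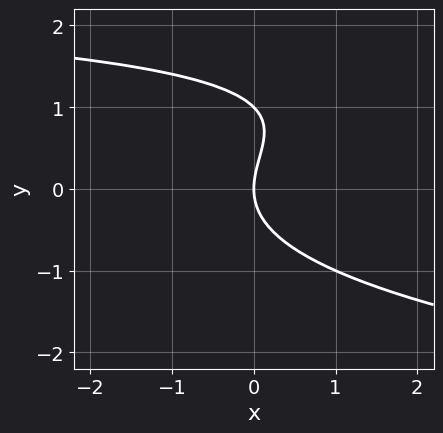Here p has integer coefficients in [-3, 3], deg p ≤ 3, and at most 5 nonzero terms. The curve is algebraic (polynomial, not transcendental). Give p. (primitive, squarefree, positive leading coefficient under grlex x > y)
2*y^3 - x*y - 2*y^2 + 3*x

1. Degree: a generic line meets the curve in up to 3 points, so deg p = 3.
2. Reading off the gridlines: among the integer gridlines, it crosses the y-axis at y ∈ {0, 1}; one x-axis crossing is at x = 0.
3. Solving for integer coefficients yields p as stated.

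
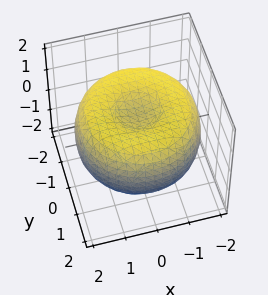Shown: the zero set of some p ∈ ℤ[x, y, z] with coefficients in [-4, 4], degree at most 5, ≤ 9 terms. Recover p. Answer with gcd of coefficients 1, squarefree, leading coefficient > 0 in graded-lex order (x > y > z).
x^4 + 2*x^2*y^2 + y^4 - 3*x^2 - 3*y^2 + 3*z^2 - 2

(a) Degree: the shape is more complex than any degree-3 surface, so deg p = 4.
(b) Symmetries: the z-axis is an axis of rotation, so x and y enter only as x² + y².
(c) From the visible intercepts: a circular section at z = -1 has radius between 0 and 1.
(d) Together with the visible shape, these determine p as stated.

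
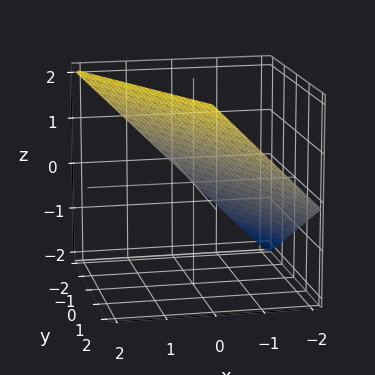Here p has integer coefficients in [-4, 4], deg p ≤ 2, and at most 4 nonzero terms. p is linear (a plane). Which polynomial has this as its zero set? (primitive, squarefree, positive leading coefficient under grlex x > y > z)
2*x + y - 2*z + 2

1. Degree: every cross-section is a straight line — this is a plane, so deg p = 1.
2. Observable constraints: one z-axis crossing is at z = 1; it crosses the y-axis at the gridline y = -2; it meets the x-axis at x = -1 (among the integer gridlines).
3. Fitting integer coefficients to these (and the overall shape) gives p.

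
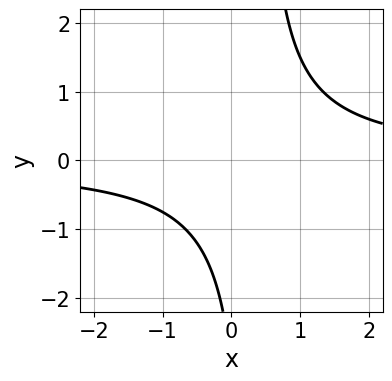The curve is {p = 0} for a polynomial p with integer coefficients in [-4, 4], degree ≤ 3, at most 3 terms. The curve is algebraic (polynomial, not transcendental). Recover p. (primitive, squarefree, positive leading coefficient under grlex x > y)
3*x*y - y - 3

(a) deg p = 2. No degree-1 curve has this shape.
(b) Reading off the gridlines: it misses every integer gridline on the y-axis; no x-intercept at any integer in the box.
(c) These observations pin down the coefficients.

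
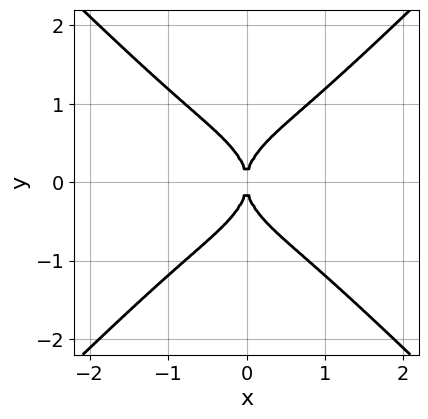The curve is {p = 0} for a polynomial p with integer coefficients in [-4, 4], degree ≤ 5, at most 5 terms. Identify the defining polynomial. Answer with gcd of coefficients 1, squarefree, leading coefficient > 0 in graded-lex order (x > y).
x^4 - y^4 + x^2

First, deg p = 4.
Then, symmetries: the x ↦ −x reflection is a symmetry, so x appears only in even powers; it's symmetric under y → −y, forcing even powers of y.
Next, from the visible intercepts: it crosses the x-axis at the gridline x = 0; it meets the y-axis at y = 0 (among the integer gridlines).
Finally, fitting integer coefficients to these (and the overall shape) gives p.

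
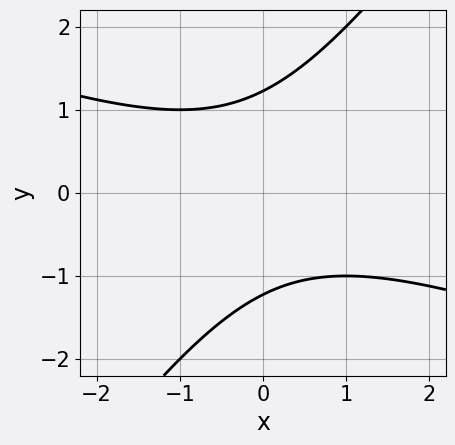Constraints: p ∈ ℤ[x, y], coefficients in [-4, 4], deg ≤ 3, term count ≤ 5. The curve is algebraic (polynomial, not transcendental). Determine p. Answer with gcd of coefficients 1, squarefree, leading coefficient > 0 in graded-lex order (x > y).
x^2 + 2*x*y - 2*y^2 + 3

(a) deg p = 2. The shape is more complex than any degree-1 curve.
(b) From the visible intercepts: the curve avoids every integer x-axis point in the box.
(c) Together with the visible shape, these determine p as stated.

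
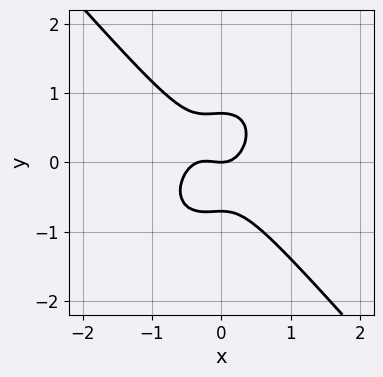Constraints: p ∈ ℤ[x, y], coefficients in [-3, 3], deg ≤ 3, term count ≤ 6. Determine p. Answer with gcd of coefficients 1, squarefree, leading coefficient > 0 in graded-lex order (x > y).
1. Degree: a generic line meets the curve in up to 3 points, so deg p = 3.
2. Observable constraints: it meets the y-axis at y = 0 (among the integer gridlines); it crosses the x-axis at the gridline x = 0.
3. The integer polynomial consistent with all of this is the stated p.

3*x^3 + 2*y^3 + x^2 - y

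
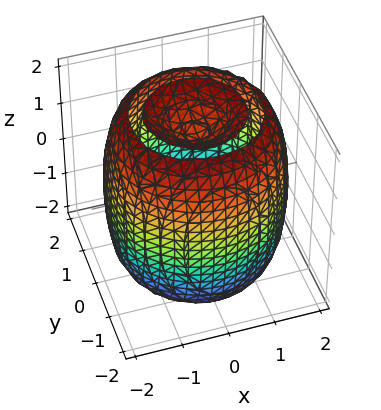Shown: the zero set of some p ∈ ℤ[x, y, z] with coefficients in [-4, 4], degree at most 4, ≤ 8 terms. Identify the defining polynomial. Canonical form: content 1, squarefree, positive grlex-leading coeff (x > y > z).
x^4 + 2*x^2*y^2 + y^4 - 3*x^2 - 3*y^2 + z^2 - 2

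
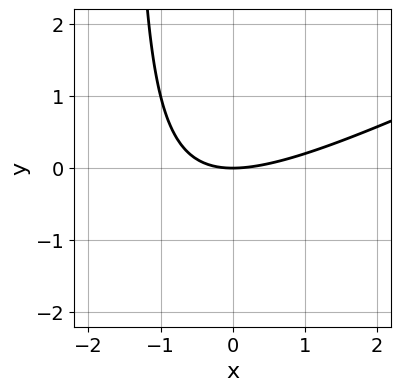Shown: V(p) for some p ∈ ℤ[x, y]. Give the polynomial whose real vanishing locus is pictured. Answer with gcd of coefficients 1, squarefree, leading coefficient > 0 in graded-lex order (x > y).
(a) The degree is 2 — a generic line meets the curve in up to 2 points.
(b) From the axis intercepts and sections: it crosses the y-axis at the gridline y = 0; it meets the x-axis at x = 0 (among the integer gridlines).
(c) Matching integer coefficients to the picture gives p.

x^2 - 2*x*y - 3*y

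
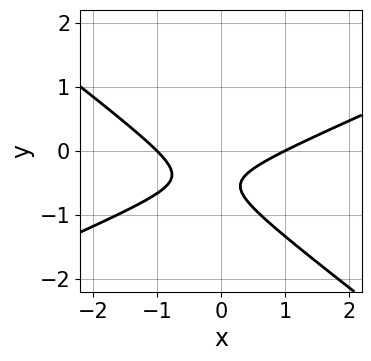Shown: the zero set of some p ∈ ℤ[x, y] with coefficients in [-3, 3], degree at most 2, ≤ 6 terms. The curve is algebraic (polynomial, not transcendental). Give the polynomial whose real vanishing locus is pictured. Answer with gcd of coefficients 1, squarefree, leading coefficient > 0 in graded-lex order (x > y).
x^2 - x*y - 3*y^2 - 3*y - 1

(a) The degree is 2 — the shape is more complex than any degree-1 curve.
(b) Observable constraints: the x-axis gridline crossings are at x ∈ {-1, 1}; it misses every integer gridline on the y-axis.
(c) Fitting integer coefficients to these (and the overall shape) gives p.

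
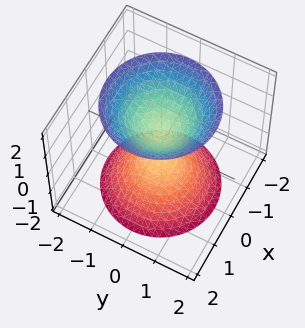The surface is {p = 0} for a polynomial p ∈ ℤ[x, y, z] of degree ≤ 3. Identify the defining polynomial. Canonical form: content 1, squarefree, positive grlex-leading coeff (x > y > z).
First, I count 2 distinct pieces.
Next, the degree is 2 — no degree-1 surface has this shape.
Then, symmetries: every cross-section ⟂ z is a circle, so x, y appear only via x² + y².
Then, against the integer gridlines: a circular section at z = -2 has radius between 1 and 2; it misses every integer gridline on the y-axis; it misses every integer gridline on the x-axis.
Finally, assembling these constraints gives the stated polynomial.

3*x^2 + 3*y^2 - 2*z^2 + 1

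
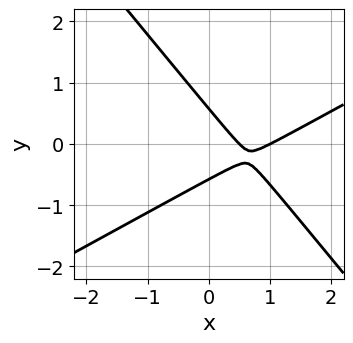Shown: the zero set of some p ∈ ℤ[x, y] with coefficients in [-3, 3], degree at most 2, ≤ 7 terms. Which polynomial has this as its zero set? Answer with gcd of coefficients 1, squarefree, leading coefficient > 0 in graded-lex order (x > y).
1. Degree: a generic line meets the curve in up to 2 points, so deg p = 2.
2. From the visible intercepts: it meets the x-axis at x = 1 (among the integer gridlines).
3. Fitting integer coefficients to these (and the overall shape) gives p.

2*x^2 - 2*x*y - 3*y^2 - 3*x + 1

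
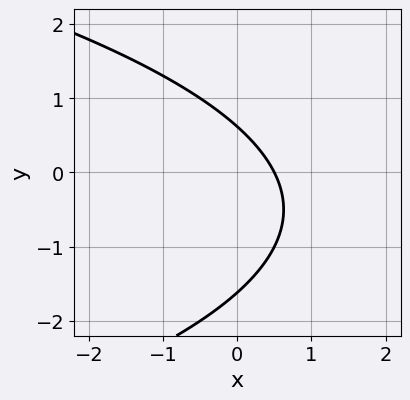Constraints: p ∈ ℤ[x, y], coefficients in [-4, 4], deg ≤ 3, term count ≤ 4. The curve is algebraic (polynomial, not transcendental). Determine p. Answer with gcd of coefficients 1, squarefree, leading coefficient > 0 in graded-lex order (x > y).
y^2 + 2*x + y - 1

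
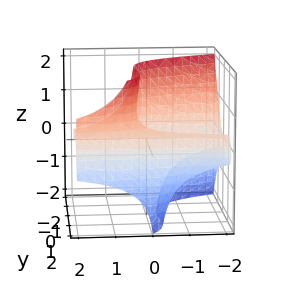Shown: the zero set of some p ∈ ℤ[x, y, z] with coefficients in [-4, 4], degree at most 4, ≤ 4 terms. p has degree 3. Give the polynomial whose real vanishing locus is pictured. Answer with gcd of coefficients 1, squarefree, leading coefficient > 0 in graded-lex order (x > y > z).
1. The degree is 3 — no degree-2 surface has this shape.
2. From the visible intercepts: the visible x-axis segment lies entirely on the surface; one y-axis crossing is at y = 0; one z-axis crossing is at z = 0.
3. Assembling these constraints gives the stated polynomial.

3*x*z^2 - 2*y^3 + 3*y^2 - 2*z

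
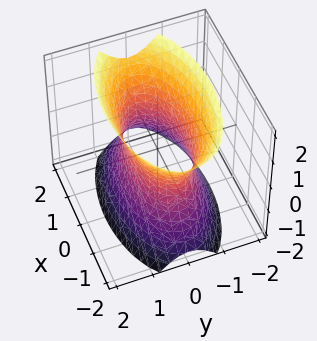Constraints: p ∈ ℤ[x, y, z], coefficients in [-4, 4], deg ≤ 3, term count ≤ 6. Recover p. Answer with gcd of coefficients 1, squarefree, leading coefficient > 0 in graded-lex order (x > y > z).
x^2 + 3*y^2 - z^2 - 2

First, degree: one connected sheet with a waist; a quadric, so deg p = 2.
Then, symmetries: it's symmetric under z → −z, forcing even powers of z; it's symmetric under x → −x, forcing even powers of x; the y ↦ −y reflection is a symmetry, so y appears only in even powers.
Then, from the visible intercepts: it misses every integer gridline on the z-axis.
Finally, assembling these constraints gives the stated polynomial.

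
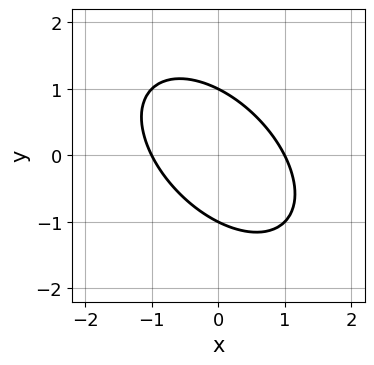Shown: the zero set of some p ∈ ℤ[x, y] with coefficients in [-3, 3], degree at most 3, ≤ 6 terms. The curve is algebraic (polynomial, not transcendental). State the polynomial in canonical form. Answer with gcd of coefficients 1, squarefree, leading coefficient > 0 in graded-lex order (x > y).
The degree is 2 — a generic line meets the curve in up to 2 points.
From the axis intercepts and sections: the y-axis gridline crossings are at y ∈ {-1, 1}; the x-axis gridline crossings are at x ∈ {-1, 1}.
These observations pin down the coefficients.

x^2 + x*y + y^2 - 1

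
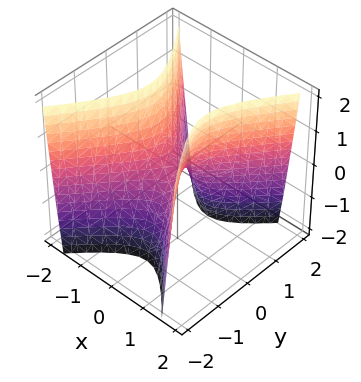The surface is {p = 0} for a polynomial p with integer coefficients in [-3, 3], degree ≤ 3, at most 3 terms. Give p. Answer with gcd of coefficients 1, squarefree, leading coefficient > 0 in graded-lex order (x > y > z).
Degree: a saddle surface; a quadric, so deg p = 2.
Symmetries: the x ↦ −x reflection is a symmetry, so x appears only in even powers; the y ↦ −y reflection is a symmetry, so y appears only in even powers.
Against the integer gridlines: one z-axis crossing is at z = 0; it meets the x-axis at x = 0 (among the integer gridlines); it crosses the y-axis at the gridline y = 0.
These observations pin down the coefficients.

3*x^2 - 2*y^2 - z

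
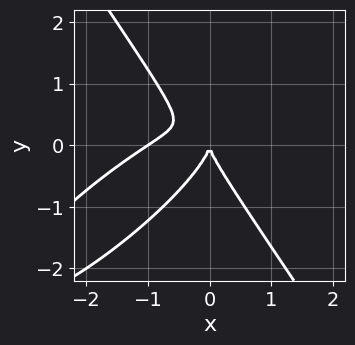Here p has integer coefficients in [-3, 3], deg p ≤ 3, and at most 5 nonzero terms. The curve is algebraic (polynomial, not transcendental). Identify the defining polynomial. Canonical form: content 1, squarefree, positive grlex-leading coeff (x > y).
1. Degree: no degree-2 curve has this shape, so deg p = 3.
2. Reading off the gridlines: the x-axis gridline crossings are at x ∈ {-1, 0}; it crosses the y-axis at the gridline y = 0.
3. Solving for integer coefficients yields p as stated.

2*x^3 - 3*x^2*y + 2*y^3 + 2*x^2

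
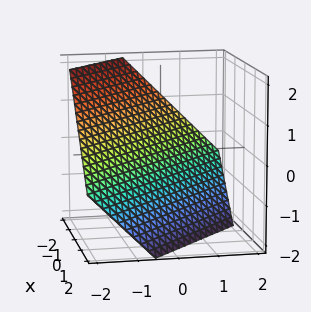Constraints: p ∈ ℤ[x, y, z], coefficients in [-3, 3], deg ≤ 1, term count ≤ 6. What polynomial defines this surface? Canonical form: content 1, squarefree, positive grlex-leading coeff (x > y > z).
3*x + 3*y + 3*z + 2

First, deg p = 1. The surface is flat (a plane).
Finally, solving for integer coefficients yields p as stated.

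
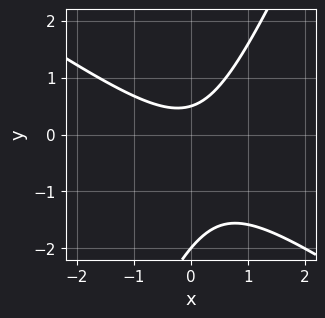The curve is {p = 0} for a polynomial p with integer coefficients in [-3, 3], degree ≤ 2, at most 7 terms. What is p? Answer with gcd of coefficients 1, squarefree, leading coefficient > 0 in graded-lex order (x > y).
(a) deg p = 2.
(b) Against the integer gridlines: one y-axis crossing is at y = -2; it misses every integer gridline on the x-axis.
(c) Together with the visible shape, these determine p as stated.

3*x^2 + 3*x*y - 2*y^2 - 3*y + 2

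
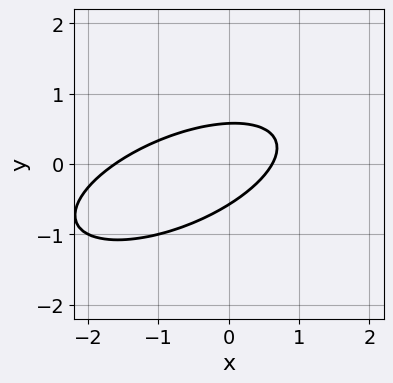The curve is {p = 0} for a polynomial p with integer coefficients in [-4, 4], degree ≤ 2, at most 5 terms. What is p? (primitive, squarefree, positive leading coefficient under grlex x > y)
x^2 - 2*x*y + 3*y^2 + x - 1

1. Degree: the shape is more complex than any degree-1 curve, so deg p = 2.
2. Solving for integer coefficients yields p as stated.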